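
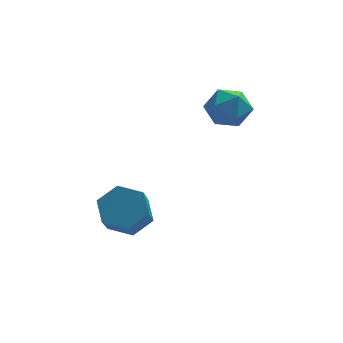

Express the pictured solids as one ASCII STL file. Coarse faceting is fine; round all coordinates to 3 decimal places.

solid 
facet normal -0.690 0.629 -0.358
outer loop
vertex 0.972 1.091 -0.06
vertex 0.367 0.914 0.795
vertex 1.081 1.701 0.803
endloop
endfacet
facet normal -0.036 0.818 -0.574
outer loop
vertex 0.972 1.091 -0.06
vertex 1.081 1.701 0.803
vertex 1.941 1.369 0.275
endloop
endfacet
facet normal 0.245 0.268 -0.932
outer loop
vertex 0.972 1.091 -0.06
vertex 1.941 1.369 0.275
vertex 1.758 0.377 -0.059
endloop
endfacet
facet normal -0.235 -0.260 -0.936
outer loop
vertex 0.972 1.091 -0.06
vertex 1.758 0.377 -0.059
vertex 0.786 0.097 0.263
endloop
endfacet
facet normal -0.812 -0.037 -0.582
outer loop
vertex 0.972 1.091 -0.06
vertex 0.786 0.097 0.263
vertex 0.367 0.914 0.795
endloop
endfacet
facet normal 0.364 0.931 0.008
outer loop
vertex 1.941 1.369 0.275
vertex 1.081 1.701 0.803
vertex 1.934 1.363 1.337
endloop
endfacet
facet normal -0.694 0.626 0.355
outer loop
vertex 1.081 1.701 0.803
vertex 0.367 0.914 0.795
vertex 0.962 1.083 1.659
endloop
endfacet
facet normal -0.892 -0.452 -0.008
outer loop
vertex 0.367 0.914 0.795
vertex 0.786 0.097 0.263
vertex 0.779 0.091 1.325
endloop
endfacet
facet normal 0.042 -0.813 -0.581
outer loop
vertex 0.786 0.097 0.263
vertex 1.758 0.377 -0.059
vertex 1.639 -0.241 0.797
endloop
endfacet
facet normal 0.819 0.042 -0.572
outer loop
vertex 1.758 0.377 -0.059
vertex 1.941 1.369 0.275
vertex 2.353 0.546 0.805
endloop
endfacet
facet normal 0.235 0.260 0.936
outer loop
vertex 1.748 0.369 1.66
vertex 1.934 1.363 1.337
vertex 0.962 1.083 1.659
endloop
endfacet
facet normal -0.245 -0.268 0.932
outer loop
vertex 1.748 0.369 1.66
vertex 0.962 1.083 1.659
vertex 0.779 0.091 1.325
endloop
endfacet
facet normal 0.036 -0.818 0.574
outer loop
vertex 1.748 0.369 1.66
vertex 0.779 0.091 1.325
vertex 1.639 -0.241 0.797
endloop
endfacet
facet normal 0.690 -0.629 0.358
outer loop
vertex 1.748 0.369 1.66
vertex 1.639 -0.241 0.797
vertex 2.353 0.546 0.805
endloop
endfacet
facet normal 0.812 0.037 0.582
outer loop
vertex 1.748 0.369 1.66
vertex 2.353 0.546 0.805
vertex 1.934 1.363 1.337
endloop
endfacet
facet normal -0.042 0.813 0.581
outer loop
vertex 0.962 1.083 1.659
vertex 1.934 1.363 1.337
vertex 1.081 1.701 0.803
endloop
endfacet
facet normal -0.819 -0.042 0.572
outer loop
vertex 0.779 0.091 1.325
vertex 0.962 1.083 1.659
vertex 0.367 0.914 0.795
endloop
endfacet
facet normal -0.364 -0.931 -0.008
outer loop
vertex 1.639 -0.241 0.797
vertex 0.779 0.091 1.325
vertex 0.786 0.097 0.263
endloop
endfacet
facet normal 0.694 -0.626 -0.355
outer loop
vertex 2.353 0.546 0.805
vertex 1.639 -0.241 0.797
vertex 1.758 0.377 -0.059
endloop
endfacet
facet normal 0.892 0.452 0.008
outer loop
vertex 1.934 1.363 1.337
vertex 2.353 0.546 0.805
vertex 1.941 1.369 0.275
endloop
endfacet
facet normal 0.100 0.715 -0.692
outer loop
vertex -1.694 -1.389 -4.399
vertex -2.697 -1.066 -4.21
vertex -1.885 -0.643 -3.656
endloop
endfacet
facet normal 0.979 0.055 0.197
outer loop
vertex -1.694 -1.389 -4.399
vertex -1.885 -0.643 -3.656
vertex -1.9 -2.876 -2.96
endloop
endfacet
facet normal 0.979 0.055 0.197
outer loop
vertex -1.9 -2.876 -2.96
vertex -1.885 -0.643 -3.656
vertex -2.091 -2.13 -2.217
endloop
endfacet
facet normal -0.098 -0.715 0.692
outer loop
vertex -1.9 -2.876 -2.96
vertex -2.091 -2.13 -2.217
vertex -2.903 -2.554 -2.77
endloop
endfacet
facet normal 0.099 0.716 -0.691
outer loop
vertex -1.885 -0.643 -3.656
vertex -2.697 -1.066 -4.21
vertex -2.888 -0.321 -3.466
endloop
endfacet
facet normal 0.335 0.631 0.700
outer loop
vertex -1.885 -0.643 -3.656
vertex -2.888 -0.321 -3.466
vertex -2.091 -2.13 -2.217
endloop
endfacet
facet normal 0.335 0.631 0.700
outer loop
vertex -2.091 -2.13 -2.217
vertex -2.888 -0.321 -3.466
vertex -3.094 -1.808 -2.027
endloop
endfacet
facet normal -0.098 -0.715 0.692
outer loop
vertex -2.091 -2.13 -2.217
vertex -3.094 -1.808 -2.027
vertex -2.903 -2.554 -2.77
endloop
endfacet
facet normal 0.099 0.716 -0.691
outer loop
vertex -2.888 -0.321 -3.466
vertex -2.697 -1.066 -4.21
vertex -3.7 -0.744 -4.02
endloop
endfacet
facet normal -0.644 0.576 0.503
outer loop
vertex -2.888 -0.321 -3.466
vertex -3.7 -0.744 -4.02
vertex -3.094 -1.808 -2.027
endloop
endfacet
facet normal -0.644 0.576 0.503
outer loop
vertex -3.094 -1.808 -2.027
vertex -3.7 -0.744 -4.02
vertex -3.906 -2.231 -2.581
endloop
endfacet
facet normal -0.100 -0.715 0.692
outer loop
vertex -3.094 -1.808 -2.027
vertex -3.906 -2.231 -2.581
vertex -2.903 -2.554 -2.77
endloop
endfacet
facet normal 0.098 0.715 -0.692
outer loop
vertex -3.7 -0.744 -4.02
vertex -2.697 -1.066 -4.21
vertex -3.509 -1.49 -4.763
endloop
endfacet
facet normal -0.979 -0.055 -0.197
outer loop
vertex -3.7 -0.744 -4.02
vertex -3.509 -1.49 -4.763
vertex -3.906 -2.231 -2.581
endloop
endfacet
facet normal -0.979 -0.055 -0.197
outer loop
vertex -3.906 -2.231 -2.581
vertex -3.509 -1.49 -4.763
vertex -3.715 -2.977 -3.324
endloop
endfacet
facet normal -0.100 -0.715 0.692
outer loop
vertex -3.906 -2.231 -2.581
vertex -3.715 -2.977 -3.324
vertex -2.903 -2.554 -2.77
endloop
endfacet
facet normal 0.098 0.715 -0.692
outer loop
vertex -3.509 -1.49 -4.763
vertex -2.697 -1.066 -4.21
vertex -2.506 -1.812 -4.953
endloop
endfacet
facet normal -0.335 -0.631 -0.700
outer loop
vertex -3.509 -1.49 -4.763
vertex -2.506 -1.812 -4.953
vertex -3.715 -2.977 -3.324
endloop
endfacet
facet normal -0.335 -0.631 -0.700
outer loop
vertex -3.715 -2.977 -3.324
vertex -2.506 -1.812 -4.953
vertex -2.712 -3.299 -3.514
endloop
endfacet
facet normal -0.099 -0.716 0.691
outer loop
vertex -3.715 -2.977 -3.324
vertex -2.712 -3.299 -3.514
vertex -2.903 -2.554 -2.77
endloop
endfacet
facet normal 0.100 0.715 -0.692
outer loop
vertex -2.506 -1.812 -4.953
vertex -2.697 -1.066 -4.21
vertex -1.694 -1.389 -4.399
endloop
endfacet
facet normal 0.644 -0.576 -0.503
outer loop
vertex -2.506 -1.812 -4.953
vertex -1.694 -1.389 -4.399
vertex -2.712 -3.299 -3.514
endloop
endfacet
facet normal 0.644 -0.576 -0.503
outer loop
vertex -2.712 -3.299 -3.514
vertex -1.694 -1.389 -4.399
vertex -1.9 -2.876 -2.96
endloop
endfacet
facet normal -0.099 -0.716 0.691
outer loop
vertex -2.712 -3.299 -3.514
vertex -1.9 -2.876 -2.96
vertex -2.903 -2.554 -2.77
endloop
endfacet

endsolid


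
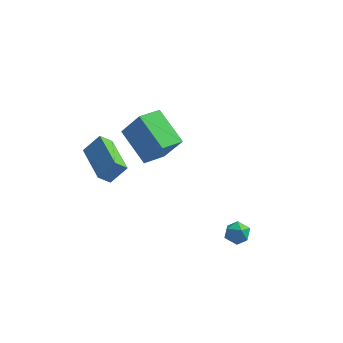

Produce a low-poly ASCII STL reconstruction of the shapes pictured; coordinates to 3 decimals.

solid 
facet normal -0.528 0.092 -0.844
outer loop
vertex -2.945 2.98 1.021
vertex -2.243 4.05 0.699
vertex -1.562 1.772 0.024
endloop
endfacet
facet normal -0.532 -0.811 0.244
outer loop
vertex -0.637 1.61 1.501
vertex -2.945 2.98 1.021
vertex -1.562 1.772 0.024
endloop
endfacet
facet normal -0.528 0.092 -0.844
outer loop
vertex -1.562 1.772 0.024
vertex -2.243 4.05 0.699
vertex -0.859 2.842 -0.299
endloop
endfacet
facet normal 0.661 -0.579 -0.478
outer loop
vertex -0.859 2.842 -0.299
vertex -0.637 1.61 1.501
vertex -1.562 1.772 0.024
endloop
endfacet
facet normal -0.662 0.578 0.478
outer loop
vertex -2.945 2.98 1.021
vertex -1.318 3.888 2.176
vertex -2.243 4.05 0.699
endloop
endfacet
facet normal -0.532 -0.811 0.244
outer loop
vertex -2.021 2.818 2.499
vertex -2.945 2.98 1.021
vertex -0.637 1.61 1.501
endloop
endfacet
facet normal -0.662 0.579 0.477
outer loop
vertex -2.021 2.818 2.499
vertex -1.318 3.888 2.176
vertex -2.945 2.98 1.021
endloop
endfacet
facet normal 0.532 0.811 -0.244
outer loop
vertex -2.243 4.05 0.699
vertex -1.318 3.888 2.176
vertex -0.859 2.842 -0.299
endloop
endfacet
facet normal 0.662 -0.578 -0.477
outer loop
vertex 0.065 2.68 1.179
vertex -0.637 1.61 1.501
vertex -0.859 2.842 -0.299
endloop
endfacet
facet normal 0.532 0.811 -0.244
outer loop
vertex -0.859 2.842 -0.299
vertex -1.318 3.888 2.176
vertex 0.065 2.68 1.179
endloop
endfacet
facet normal 0.528 -0.092 0.844
outer loop
vertex 0.065 2.68 1.179
vertex -2.021 2.818 2.499
vertex -0.637 1.61 1.501
endloop
endfacet
facet normal 0.528 -0.092 0.844
outer loop
vertex -1.318 3.888 2.176
vertex -2.021 2.818 2.499
vertex 0.065 2.68 1.179
endloop
endfacet
facet normal -0.851 0.254 -0.460
outer loop
vertex 3.275 -1.145 -1.52
vertex 2.969 -1.661 -1.239
vertex 2.978 -1.074 -0.932
endloop
endfacet
facet normal -0.452 0.830 -0.328
outer loop
vertex 3.275 -1.145 -1.52
vertex 2.978 -1.074 -0.932
vertex 3.569 -0.795 -1.04
endloop
endfacet
facet normal 0.179 0.739 -0.649
outer loop
vertex 3.275 -1.145 -1.52
vertex 3.569 -0.795 -1.04
vertex 3.926 -1.21 -1.414
endloop
endfacet
facet normal 0.170 0.107 -0.980
outer loop
vertex 3.275 -1.145 -1.52
vertex 3.926 -1.21 -1.414
vertex 3.555 -1.745 -1.537
endloop
endfacet
facet normal -0.467 -0.193 -0.863
outer loop
vertex 3.275 -1.145 -1.52
vertex 3.555 -1.745 -1.537
vertex 2.969 -1.661 -1.239
endloop
endfacet
facet normal -0.339 0.863 0.376
outer loop
vertex 3.569 -0.795 -1.04
vertex 2.978 -1.074 -0.932
vertex 3.445 -1.095 -0.463
endloop
endfacet
facet normal -0.984 -0.069 0.162
outer loop
vertex 2.978 -1.074 -0.932
vertex 2.969 -1.661 -1.239
vertex 3.074 -1.63 -0.586
endloop
endfacet
facet normal -0.363 -0.793 -0.490
outer loop
vertex 2.969 -1.661 -1.239
vertex 3.555 -1.745 -1.537
vertex 3.431 -2.045 -0.96
endloop
endfacet
facet normal 0.668 -0.307 -0.678
outer loop
vertex 3.555 -1.745 -1.537
vertex 3.926 -1.21 -1.414
vertex 4.022 -1.766 -1.068
endloop
endfacet
facet normal 0.682 0.717 -0.144
outer loop
vertex 3.926 -1.21 -1.414
vertex 3.569 -0.795 -1.04
vertex 4.031 -1.179 -0.761
endloop
endfacet
facet normal -0.170 -0.107 0.980
outer loop
vertex 3.725 -1.695 -0.48
vertex 3.445 -1.095 -0.463
vertex 3.074 -1.63 -0.586
endloop
endfacet
facet normal -0.179 -0.739 0.649
outer loop
vertex 3.725 -1.695 -0.48
vertex 3.074 -1.63 -0.586
vertex 3.431 -2.045 -0.96
endloop
endfacet
facet normal 0.452 -0.830 0.328
outer loop
vertex 3.725 -1.695 -0.48
vertex 3.431 -2.045 -0.96
vertex 4.022 -1.766 -1.068
endloop
endfacet
facet normal 0.851 -0.254 0.460
outer loop
vertex 3.725 -1.695 -0.48
vertex 4.022 -1.766 -1.068
vertex 4.031 -1.179 -0.761
endloop
endfacet
facet normal 0.467 0.193 0.863
outer loop
vertex 3.725 -1.695 -0.48
vertex 4.031 -1.179 -0.761
vertex 3.445 -1.095 -0.463
endloop
endfacet
facet normal -0.668 0.307 0.678
outer loop
vertex 3.074 -1.63 -0.586
vertex 3.445 -1.095 -0.463
vertex 2.978 -1.074 -0.932
endloop
endfacet
facet normal -0.682 -0.717 0.144
outer loop
vertex 3.431 -2.045 -0.96
vertex 3.074 -1.63 -0.586
vertex 2.969 -1.661 -1.239
endloop
endfacet
facet normal 0.339 -0.863 -0.376
outer loop
vertex 4.022 -1.766 -1.068
vertex 3.431 -2.045 -0.96
vertex 3.555 -1.745 -1.537
endloop
endfacet
facet normal 0.984 0.069 -0.162
outer loop
vertex 4.031 -1.179 -0.761
vertex 4.022 -1.766 -1.068
vertex 3.926 -1.21 -1.414
endloop
endfacet
facet normal 0.363 0.793 0.490
outer loop
vertex 3.445 -1.095 -0.463
vertex 4.031 -1.179 -0.761
vertex 3.569 -0.795 -1.04
endloop
endfacet
facet normal -0.601 -0.372 -0.708
outer loop
vertex -2.273 -3.511 3.823
vertex -3.419 -1.764 3.876
vertex -1.807 -3.189 3.258
endloop
endfacet
facet normal 0.548 -0.836 -0.025
outer loop
vertex -1.141 -2.776 4.044
vertex -2.273 -3.511 3.823
vertex -1.807 -3.189 3.258
endloop
endfacet
facet normal -0.601 -0.372 -0.708
outer loop
vertex -1.807 -3.189 3.258
vertex -3.419 -1.764 3.876
vertex -2.953 -1.442 3.311
endloop
endfacet
facet normal 0.583 0.404 -0.706
outer loop
vertex -2.953 -1.442 3.311
vertex -1.141 -2.776 4.044
vertex -1.807 -3.189 3.258
endloop
endfacet
facet normal -0.583 -0.404 0.706
outer loop
vertex -2.273 -3.511 3.823
vertex -2.753 -1.351 4.662
vertex -3.419 -1.764 3.876
endloop
endfacet
facet normal 0.548 -0.836 -0.025
outer loop
vertex -1.607 -3.098 4.609
vertex -2.273 -3.511 3.823
vertex -1.141 -2.776 4.044
endloop
endfacet
facet normal -0.583 -0.404 0.706
outer loop
vertex -1.607 -3.098 4.609
vertex -2.753 -1.351 4.662
vertex -2.273 -3.511 3.823
endloop
endfacet
facet normal -0.548 0.836 0.025
outer loop
vertex -3.419 -1.764 3.876
vertex -2.753 -1.351 4.662
vertex -2.953 -1.442 3.311
endloop
endfacet
facet normal 0.583 0.404 -0.706
outer loop
vertex -2.287 -1.029 4.097
vertex -1.141 -2.776 4.044
vertex -2.953 -1.442 3.311
endloop
endfacet
facet normal -0.548 0.836 0.025
outer loop
vertex -2.953 -1.442 3.311
vertex -2.753 -1.351 4.662
vertex -2.287 -1.029 4.097
endloop
endfacet
facet normal 0.601 0.372 0.708
outer loop
vertex -2.287 -1.029 4.097
vertex -1.607 -3.098 4.609
vertex -1.141 -2.776 4.044
endloop
endfacet
facet normal 0.601 0.372 0.708
outer loop
vertex -2.753 -1.351 4.662
vertex -1.607 -3.098 4.609
vertex -2.287 -1.029 4.097
endloop
endfacet

endsolid


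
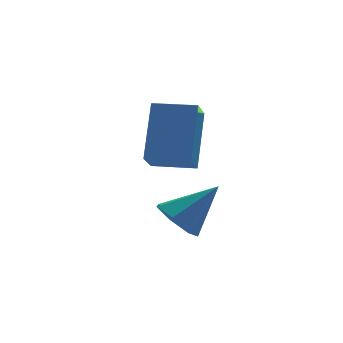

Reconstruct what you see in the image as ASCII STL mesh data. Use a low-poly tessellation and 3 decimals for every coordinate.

solid 
facet normal -0.724 0.039 -0.689
outer loop
vertex 3.299 2.182 -4.027
vertex 2.712 1.886 -3.427
vertex 2.937 2.726 -3.616
endloop
endfacet
facet normal 0.755 0.632 -0.172
outer loop
vertex 3.299 2.182 -4.027
vertex 2.937 2.726 -3.616
vertex 4.028 1.814 -2.173
endloop
endfacet
facet normal -0.723 0.039 -0.690
outer loop
vertex 2.937 2.726 -3.616
vertex 2.712 1.886 -3.427
vertex 2.405 2.637 -3.063
endloop
endfacet
facet normal 0.245 0.892 0.379
outer loop
vertex 2.937 2.726 -3.616
vertex 2.405 2.637 -3.063
vertex 4.028 1.814 -2.173
endloop
endfacet
facet normal -0.723 0.039 -0.690
outer loop
vertex 2.405 2.637 -3.063
vertex 2.712 1.886 -3.427
vertex 2.104 1.983 -2.784
endloop
endfacet
facet normal -0.230 0.469 0.853
outer loop
vertex 2.405 2.637 -3.063
vertex 2.104 1.983 -2.784
vertex 4.028 1.814 -2.173
endloop
endfacet
facet normal -0.723 0.039 -0.690
outer loop
vertex 2.104 1.983 -2.784
vertex 2.712 1.886 -3.427
vertex 2.261 1.255 -2.99
endloop
endfacet
facet normal -0.312 -0.320 0.894
outer loop
vertex 2.104 1.983 -2.784
vertex 2.261 1.255 -2.99
vertex 4.028 1.814 -2.173
endloop
endfacet
facet normal -0.723 0.040 -0.689
outer loop
vertex 2.261 1.255 -2.99
vertex 2.712 1.886 -3.427
vertex 2.757 1.002 -3.525
endloop
endfacet
facet normal 0.060 -0.880 0.472
outer loop
vertex 2.261 1.255 -2.99
vertex 2.757 1.002 -3.525
vertex 4.028 1.814 -2.173
endloop
endfacet
facet normal -0.724 0.039 -0.689
outer loop
vertex 2.757 1.002 -3.525
vertex 2.712 1.886 -3.427
vertex 3.219 1.415 -3.987
endloop
endfacet
facet normal 0.607 -0.788 -0.097
outer loop
vertex 2.757 1.002 -3.525
vertex 3.219 1.415 -3.987
vertex 4.028 1.814 -2.173
endloop
endfacet
facet normal -0.724 0.040 -0.689
outer loop
vertex 3.219 1.415 -3.987
vertex 2.712 1.886 -3.427
vertex 3.299 2.182 -4.027
endloop
endfacet
facet normal 0.916 -0.116 -0.383
outer loop
vertex 3.219 1.415 -3.987
vertex 3.299 2.182 -4.027
vertex 4.028 1.814 -2.173
endloop
endfacet
facet normal -0.860 0.510 -0.020
outer loop
vertex 2.384 3.22 1.009
vertex 2.911 4.078 0.204
vertex 1.719 2.031 -0.692
endloop
endfacet
facet normal -0.409 -0.665 0.625
outer loop
vertex 2.949 1.302 -0.664
vertex 2.384 3.22 1.009
vertex 1.719 2.031 -0.692
endloop
endfacet
facet normal -0.860 0.510 -0.020
outer loop
vertex 1.719 2.031 -0.692
vertex 2.911 4.078 0.204
vertex 2.246 2.889 -1.498
endloop
endfacet
facet normal -0.306 -0.545 -0.780
outer loop
vertex 2.246 2.889 -1.498
vertex 2.949 1.302 -0.664
vertex 1.719 2.031 -0.692
endloop
endfacet
facet normal 0.305 0.545 0.781
outer loop
vertex 2.384 3.22 1.009
vertex 4.141 3.349 0.232
vertex 2.911 4.078 0.204
endloop
endfacet
facet normal -0.409 -0.665 0.625
outer loop
vertex 3.614 2.491 1.038
vertex 2.384 3.22 1.009
vertex 2.949 1.302 -0.664
endloop
endfacet
facet normal 0.305 0.546 0.780
outer loop
vertex 3.614 2.491 1.038
vertex 4.141 3.349 0.232
vertex 2.384 3.22 1.009
endloop
endfacet
facet normal 0.409 0.666 -0.625
outer loop
vertex 2.911 4.078 0.204
vertex 4.141 3.349 0.232
vertex 2.246 2.889 -1.498
endloop
endfacet
facet normal -0.305 -0.545 -0.781
outer loop
vertex 3.476 2.16 -1.469
vertex 2.949 1.302 -0.664
vertex 2.246 2.889 -1.498
endloop
endfacet
facet normal 0.409 0.665 -0.625
outer loop
vertex 2.246 2.889 -1.498
vertex 4.141 3.349 0.232
vertex 3.476 2.16 -1.469
endloop
endfacet
facet normal 0.860 -0.510 0.020
outer loop
vertex 3.476 2.16 -1.469
vertex 3.614 2.491 1.038
vertex 2.949 1.302 -0.664
endloop
endfacet
facet normal 0.860 -0.510 0.020
outer loop
vertex 4.141 3.349 0.232
vertex 3.614 2.491 1.038
vertex 3.476 2.16 -1.469
endloop
endfacet

endsolid


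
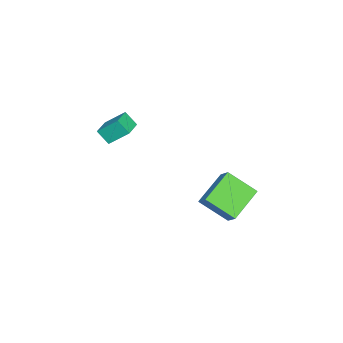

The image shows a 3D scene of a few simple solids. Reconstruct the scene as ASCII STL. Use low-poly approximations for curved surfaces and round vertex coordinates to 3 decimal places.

solid 
facet normal -0.814 0.365 0.452
outer loop
vertex -1.885 2.435 0.517
vertex -1.846 3.932 -0.62
vertex -2.448 1.967 -0.119
endloop
endfacet
facet normal -0.021 -0.796 0.605
outer loop
vertex -0.754 1.208 -1.06
vertex -1.885 2.435 0.517
vertex -2.448 1.967 -0.119
endloop
endfacet
facet normal -0.814 0.365 0.452
outer loop
vertex -2.448 1.967 -0.119
vertex -1.846 3.932 -0.62
vertex -2.409 3.463 -1.256
endloop
endfacet
facet normal -0.581 -0.483 -0.655
outer loop
vertex -2.409 3.463 -1.256
vertex -0.754 1.208 -1.06
vertex -2.448 1.967 -0.119
endloop
endfacet
facet normal 0.581 0.483 0.656
outer loop
vertex -1.885 2.435 0.517
vertex -0.152 3.173 -1.561
vertex -1.846 3.932 -0.62
endloop
endfacet
facet normal -0.020 -0.796 0.605
outer loop
vertex -0.191 1.677 -0.424
vertex -1.885 2.435 0.517
vertex -0.754 1.208 -1.06
endloop
endfacet
facet normal 0.580 0.483 0.656
outer loop
vertex -0.191 1.677 -0.424
vertex -0.152 3.173 -1.561
vertex -1.885 2.435 0.517
endloop
endfacet
facet normal 0.020 0.796 -0.605
outer loop
vertex -1.846 3.932 -0.62
vertex -0.152 3.173 -1.561
vertex -2.409 3.463 -1.256
endloop
endfacet
facet normal -0.580 -0.483 -0.656
outer loop
vertex -0.715 2.705 -2.197
vertex -0.754 1.208 -1.06
vertex -2.409 3.463 -1.256
endloop
endfacet
facet normal 0.021 0.796 -0.604
outer loop
vertex -2.409 3.463 -1.256
vertex -0.152 3.173 -1.561
vertex -0.715 2.705 -2.197
endloop
endfacet
facet normal 0.814 -0.364 -0.452
outer loop
vertex -0.715 2.705 -2.197
vertex -0.191 1.677 -0.424
vertex -0.754 1.208 -1.06
endloop
endfacet
facet normal 0.814 -0.365 -0.452
outer loop
vertex -0.152 3.173 -1.561
vertex -0.191 1.677 -0.424
vertex -0.715 2.705 -2.197
endloop
endfacet
facet normal -0.986 0.035 -0.162
outer loop
vertex -3.97 -3.261 2.713
vertex -3.827 -2.631 1.976
vertex -3.864 -4.302 1.843
endloop
endfacet
facet normal -0.145 -0.643 0.752
outer loop
vertex -2.513 -4.349 2.064
vertex -3.97 -3.261 2.713
vertex -3.864 -4.302 1.843
endloop
endfacet
facet normal -0.986 0.035 -0.162
outer loop
vertex -3.864 -4.302 1.843
vertex -3.827 -2.631 1.976
vertex -3.721 -3.671 1.106
endloop
endfacet
facet normal 0.078 -0.765 -0.640
outer loop
vertex -3.721 -3.671 1.106
vertex -2.513 -4.349 2.064
vertex -3.864 -4.302 1.843
endloop
endfacet
facet normal -0.078 0.765 0.639
outer loop
vertex -3.97 -3.261 2.713
vertex -2.476 -2.678 2.197
vertex -3.827 -2.631 1.976
endloop
endfacet
facet normal -0.146 -0.643 0.751
outer loop
vertex -2.619 -3.309 2.934
vertex -3.97 -3.261 2.713
vertex -2.513 -4.349 2.064
endloop
endfacet
facet normal -0.077 0.765 0.640
outer loop
vertex -2.619 -3.309 2.934
vertex -2.476 -2.678 2.197
vertex -3.97 -3.261 2.713
endloop
endfacet
facet normal 0.145 0.643 -0.752
outer loop
vertex -3.827 -2.631 1.976
vertex -2.476 -2.678 2.197
vertex -3.721 -3.671 1.106
endloop
endfacet
facet normal 0.077 -0.765 -0.639
outer loop
vertex -2.37 -3.719 1.327
vertex -2.513 -4.349 2.064
vertex -3.721 -3.671 1.106
endloop
endfacet
facet normal 0.146 0.643 -0.752
outer loop
vertex -3.721 -3.671 1.106
vertex -2.476 -2.678 2.197
vertex -2.37 -3.719 1.327
endloop
endfacet
facet normal 0.986 -0.035 0.162
outer loop
vertex -2.37 -3.719 1.327
vertex -2.619 -3.309 2.934
vertex -2.513 -4.349 2.064
endloop
endfacet
facet normal 0.986 -0.035 0.162
outer loop
vertex -2.476 -2.678 2.197
vertex -2.619 -3.309 2.934
vertex -2.37 -3.719 1.327
endloop
endfacet

endsolid


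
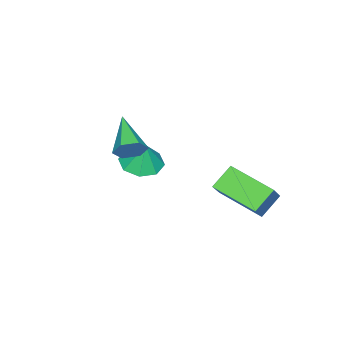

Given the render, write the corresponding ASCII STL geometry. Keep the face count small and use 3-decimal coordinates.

solid 
facet normal -0.142 -0.262 -0.955
outer loop
vertex 1.173 -2.323 -0.418
vertex 0.425 -2.108 -0.366
vertex 1.089 -1.749 -0.563
endloop
endfacet
facet normal 0.890 0.230 0.394
outer loop
vertex 1.173 -2.323 -0.418
vertex 1.089 -1.749 -0.563
vertex 0.575 -1.832 0.646
endloop
endfacet
facet normal -0.142 -0.261 -0.955
outer loop
vertex 1.089 -1.749 -0.563
vertex 0.425 -2.108 -0.366
vertex 0.616 -1.386 -0.592
endloop
endfacet
facet normal 0.570 0.767 0.295
outer loop
vertex 1.089 -1.749 -0.563
vertex 0.616 -1.386 -0.592
vertex 0.575 -1.832 0.646
endloop
endfacet
facet normal -0.141 -0.261 -0.955
outer loop
vertex 0.616 -1.386 -0.592
vertex 0.425 -2.108 -0.366
vertex 0.031 -1.446 -0.489
endloop
endfacet
facet normal -0.037 0.941 0.338
outer loop
vertex 0.616 -1.386 -0.592
vertex 0.031 -1.446 -0.489
vertex 0.575 -1.832 0.646
endloop
endfacet
facet normal -0.141 -0.261 -0.955
outer loop
vertex 0.031 -1.446 -0.489
vertex 0.425 -2.108 -0.366
vertex -0.323 -1.894 -0.314
endloop
endfacet
facet normal -0.576 0.649 0.497
outer loop
vertex 0.031 -1.446 -0.489
vertex -0.323 -1.894 -0.314
vertex 0.575 -1.832 0.646
endloop
endfacet
facet normal -0.141 -0.261 -0.955
outer loop
vertex -0.323 -1.894 -0.314
vertex 0.425 -2.108 -0.366
vertex -0.239 -2.467 -0.17
endloop
endfacet
facet normal -0.731 0.064 0.680
outer loop
vertex -0.323 -1.894 -0.314
vertex -0.239 -2.467 -0.17
vertex 0.575 -1.832 0.646
endloop
endfacet
facet normal -0.141 -0.260 -0.955
outer loop
vertex -0.239 -2.467 -0.17
vertex 0.425 -2.108 -0.366
vertex 0.234 -2.83 -0.141
endloop
endfacet
facet normal -0.411 -0.474 0.779
outer loop
vertex -0.239 -2.467 -0.17
vertex 0.234 -2.83 -0.141
vertex 0.575 -1.832 0.646
endloop
endfacet
facet normal -0.141 -0.260 -0.955
outer loop
vertex 0.234 -2.83 -0.141
vertex 0.425 -2.108 -0.366
vertex 0.819 -2.77 -0.244
endloop
endfacet
facet normal 0.196 -0.648 0.736
outer loop
vertex 0.234 -2.83 -0.141
vertex 0.819 -2.77 -0.244
vertex 0.575 -1.832 0.646
endloop
endfacet
facet normal -0.141 -0.260 -0.955
outer loop
vertex 0.819 -2.77 -0.244
vertex 0.425 -2.108 -0.366
vertex 1.173 -2.323 -0.418
endloop
endfacet
facet normal 0.734 -0.357 0.577
outer loop
vertex 0.819 -2.77 -0.244
vertex 1.173 -2.323 -0.418
vertex 0.575 -1.832 0.646
endloop
endfacet
facet normal -0.745 0.216 0.631
outer loop
vertex -0.381 0.849 0.093
vertex -0.295 2.531 -0.38
vertex -1.153 0.651 -0.75
endloop
endfacet
facet normal -0.049 -0.961 0.271
outer loop
vertex -0.385 0.429 -1.4
vertex -0.381 0.849 0.093
vertex -1.153 0.651 -0.75
endloop
endfacet
facet normal -0.745 0.216 0.631
outer loop
vertex -1.153 0.651 -0.75
vertex -0.295 2.531 -0.38
vertex -1.066 2.334 -1.223
endloop
endfacet
facet normal -0.665 -0.170 -0.727
outer loop
vertex -1.066 2.334 -1.223
vertex -0.385 0.429 -1.4
vertex -1.153 0.651 -0.75
endloop
endfacet
facet normal 0.665 0.171 0.727
outer loop
vertex -0.381 0.849 0.093
vertex 0.473 2.309 -1.03
vertex -0.295 2.531 -0.38
endloop
endfacet
facet normal -0.050 -0.961 0.271
outer loop
vertex 0.386 0.626 -0.557
vertex -0.381 0.849 0.093
vertex -0.385 0.429 -1.4
endloop
endfacet
facet normal 0.665 0.170 0.727
outer loop
vertex 0.386 0.626 -0.557
vertex 0.473 2.309 -1.03
vertex -0.381 0.849 0.093
endloop
endfacet
facet normal 0.049 0.962 -0.270
outer loop
vertex -0.295 2.531 -0.38
vertex 0.473 2.309 -1.03
vertex -1.066 2.334 -1.223
endloop
endfacet
facet normal -0.665 -0.170 -0.727
outer loop
vertex -0.299 2.111 -1.873
vertex -0.385 0.429 -1.4
vertex -1.066 2.334 -1.223
endloop
endfacet
facet normal 0.050 0.961 -0.271
outer loop
vertex -1.066 2.334 -1.223
vertex 0.473 2.309 -1.03
vertex -0.299 2.111 -1.873
endloop
endfacet
facet normal 0.745 -0.216 -0.631
outer loop
vertex -0.299 2.111 -1.873
vertex 0.386 0.626 -0.557
vertex -0.385 0.429 -1.4
endloop
endfacet
facet normal 0.745 -0.216 -0.631
outer loop
vertex 0.473 2.309 -1.03
vertex 0.386 0.626 -0.557
vertex -0.299 2.111 -1.873
endloop
endfacet
facet normal 0.648 0.636 -0.420
outer loop
vertex 3.834 -0.55 3.002
vertex 3.461 -0.446 2.584
vertex 3.455 -0.128 3.057
endloop
endfacet
facet normal 0.159 0.014 0.987
outer loop
vertex 3.834 -0.55 3.002
vertex 3.455 -0.128 3.057
vertex 2.459 -1.434 3.236
endloop
endfacet
facet normal 0.646 0.638 -0.420
outer loop
vertex 3.455 -0.128 3.057
vertex 3.461 -0.446 2.584
vertex 3.081 -0.025 2.639
endloop
endfacet
facet normal -0.568 0.521 0.637
outer loop
vertex 3.455 -0.128 3.057
vertex 3.081 -0.025 2.639
vertex 2.459 -1.434 3.236
endloop
endfacet
facet normal 0.645 0.637 -0.421
outer loop
vertex 3.081 -0.025 2.639
vertex 3.461 -0.446 2.584
vertex 3.087 -0.343 2.167
endloop
endfacet
facet normal -0.923 0.313 -0.223
outer loop
vertex 3.081 -0.025 2.639
vertex 3.087 -0.343 2.167
vertex 2.459 -1.434 3.236
endloop
endfacet
facet normal 0.645 0.637 -0.421
outer loop
vertex 3.087 -0.343 2.167
vertex 3.461 -0.446 2.584
vertex 3.467 -0.764 2.112
endloop
endfacet
facet normal -0.550 -0.401 -0.732
outer loop
vertex 3.087 -0.343 2.167
vertex 3.467 -0.764 2.112
vertex 2.459 -1.434 3.236
endloop
endfacet
facet normal 0.646 0.637 -0.421
outer loop
vertex 3.467 -0.764 2.112
vertex 3.461 -0.446 2.584
vertex 3.841 -0.868 2.529
endloop
endfacet
facet normal 0.175 -0.907 -0.383
outer loop
vertex 3.467 -0.764 2.112
vertex 3.841 -0.868 2.529
vertex 2.459 -1.434 3.236
endloop
endfacet
facet normal 0.647 0.637 -0.419
outer loop
vertex 3.841 -0.868 2.529
vertex 3.461 -0.446 2.584
vertex 3.834 -0.55 3.002
endloop
endfacet
facet normal 0.531 -0.700 0.478
outer loop
vertex 3.841 -0.868 2.529
vertex 3.834 -0.55 3.002
vertex 2.459 -1.434 3.236
endloop
endfacet

endsolid


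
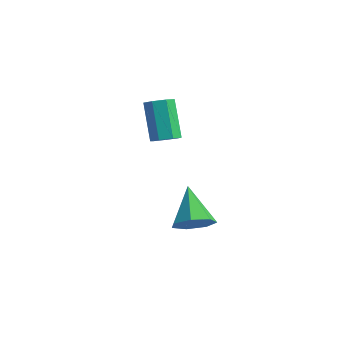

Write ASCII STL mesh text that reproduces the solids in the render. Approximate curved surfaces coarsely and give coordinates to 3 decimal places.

solid 
facet normal 0.605 -0.474 -0.640
outer loop
vertex -0.546 -2.852 -0.625
vertex -1.284 -3.017 -1.2
vertex -0.694 -2.273 -1.194
endloop
endfacet
facet normal 0.471 0.677 0.566
outer loop
vertex -0.546 -2.852 -0.625
vertex -0.694 -2.273 -1.194
vertex -2.476 -2.083 0.06
endloop
endfacet
facet normal 0.605 -0.474 -0.640
outer loop
vertex -0.694 -2.273 -1.194
vertex -1.284 -3.017 -1.2
vertex -1.286 -2.255 -1.767
endloop
endfacet
facet normal 0.074 0.996 -0.045
outer loop
vertex -0.694 -2.273 -1.194
vertex -1.286 -2.255 -1.767
vertex -2.476 -2.083 0.06
endloop
endfacet
facet normal 0.604 -0.475 -0.640
outer loop
vertex -1.286 -2.255 -1.767
vertex -1.284 -3.017 -1.2
vertex -1.877 -2.811 -1.913
endloop
endfacet
facet normal -0.559 0.708 -0.431
outer loop
vertex -1.286 -2.255 -1.767
vertex -1.877 -2.811 -1.913
vertex -2.476 -2.083 0.06
endloop
endfacet
facet normal 0.605 -0.474 -0.640
outer loop
vertex -1.877 -2.811 -1.913
vertex -1.284 -3.017 -1.2
vertex -2.021 -3.522 -1.522
endloop
endfacet
facet normal -0.954 0.028 -0.300
outer loop
vertex -1.877 -2.811 -1.913
vertex -2.021 -3.522 -1.522
vertex -2.476 -2.083 0.06
endloop
endfacet
facet normal 0.605 -0.474 -0.640
outer loop
vertex -2.021 -3.522 -1.522
vertex -1.284 -3.017 -1.2
vertex -1.611 -3.853 -0.889
endloop
endfacet
facet normal -0.811 -0.530 0.248
outer loop
vertex -2.021 -3.522 -1.522
vertex -1.611 -3.853 -0.889
vertex -2.476 -2.083 0.06
endloop
endfacet
facet normal 0.605 -0.475 -0.639
outer loop
vertex -1.611 -3.853 -0.889
vertex -1.284 -3.017 -1.2
vertex -0.955 -3.555 -0.489
endloop
endfacet
facet normal -0.240 -0.547 0.802
outer loop
vertex -1.611 -3.853 -0.889
vertex -0.955 -3.555 -0.489
vertex -2.476 -2.083 0.06
endloop
endfacet
facet normal 0.604 -0.475 -0.639
outer loop
vertex -0.955 -3.555 -0.489
vertex -1.284 -3.017 -1.2
vertex -0.546 -2.852 -0.625
endloop
endfacet
facet normal 0.331 -0.010 0.944
outer loop
vertex -0.955 -3.555 -0.489
vertex -0.546 -2.852 -0.625
vertex -2.476 -2.083 0.06
endloop
endfacet
facet normal 0.489 -0.312 -0.815
outer loop
vertex -2.593 -2.843 3.262
vertex -3.113 -2.705 2.897
vertex -2.612 -2.32 3.05
endloop
endfacet
facet normal 0.872 0.211 0.443
outer loop
vertex -2.593 -2.843 3.262
vertex -2.612 -2.32 3.05
vertex -3.547 -2.232 4.849
endloop
endfacet
facet normal 0.871 0.212 0.442
outer loop
vertex -3.547 -2.232 4.849
vertex -2.612 -2.32 3.05
vertex -3.566 -1.71 4.636
endloop
endfacet
facet normal -0.490 0.314 0.813
outer loop
vertex -3.547 -2.232 4.849
vertex -3.566 -1.71 4.636
vertex -4.067 -2.095 4.483
endloop
endfacet
facet normal 0.490 -0.314 -0.813
outer loop
vertex -2.612 -2.32 3.05
vertex -3.113 -2.705 2.897
vertex -3.008 -2.088 2.722
endloop
endfacet
facet normal 0.517 0.856 -0.018
outer loop
vertex -2.612 -2.32 3.05
vertex -3.008 -2.088 2.722
vertex -3.566 -1.71 4.636
endloop
endfacet
facet normal 0.518 0.855 -0.018
outer loop
vertex -3.566 -1.71 4.636
vertex -3.008 -2.088 2.722
vertex -3.962 -1.477 4.309
endloop
endfacet
facet normal -0.489 0.312 0.815
outer loop
vertex -3.566 -1.71 4.636
vertex -3.962 -1.477 4.309
vertex -4.067 -2.095 4.483
endloop
endfacet
facet normal 0.490 -0.314 -0.813
outer loop
vertex -3.008 -2.088 2.722
vertex -3.113 -2.705 2.897
vertex -3.483 -2.321 2.526
endloop
endfacet
facet normal -0.227 0.855 -0.466
outer loop
vertex -3.008 -2.088 2.722
vertex -3.483 -2.321 2.526
vertex -3.962 -1.477 4.309
endloop
endfacet
facet normal -0.227 0.855 -0.466
outer loop
vertex -3.962 -1.477 4.309
vertex -3.483 -2.321 2.526
vertex -4.437 -1.71 4.113
endloop
endfacet
facet normal -0.489 0.312 0.814
outer loop
vertex -3.962 -1.477 4.309
vertex -4.437 -1.71 4.113
vertex -4.067 -2.095 4.483
endloop
endfacet
facet normal 0.490 -0.313 -0.813
outer loop
vertex -3.483 -2.321 2.526
vertex -3.113 -2.705 2.897
vertex -3.679 -2.843 2.609
endloop
endfacet
facet normal -0.800 0.211 -0.562
outer loop
vertex -3.483 -2.321 2.526
vertex -3.679 -2.843 2.609
vertex -4.437 -1.71 4.113
endloop
endfacet
facet normal -0.799 0.212 -0.563
outer loop
vertex -4.437 -1.71 4.113
vertex -3.679 -2.843 2.609
vertex -4.634 -2.232 4.196
endloop
endfacet
facet normal -0.488 0.314 0.814
outer loop
vertex -4.437 -1.71 4.113
vertex -4.634 -2.232 4.196
vertex -4.067 -2.095 4.483
endloop
endfacet
facet normal 0.490 -0.313 -0.813
outer loop
vertex -3.679 -2.843 2.609
vertex -3.113 -2.705 2.897
vertex -3.449 -3.262 2.909
endloop
endfacet
facet normal -0.771 -0.592 -0.236
outer loop
vertex -3.679 -2.843 2.609
vertex -3.449 -3.262 2.909
vertex -4.634 -2.232 4.196
endloop
endfacet
facet normal -0.770 -0.593 -0.235
outer loop
vertex -4.634 -2.232 4.196
vertex -3.449 -3.262 2.909
vertex -4.403 -2.651 4.495
endloop
endfacet
facet normal -0.488 0.313 0.815
outer loop
vertex -4.634 -2.232 4.196
vertex -4.403 -2.651 4.495
vertex -4.067 -2.095 4.483
endloop
endfacet
facet normal 0.488 -0.312 -0.815
outer loop
vertex -3.449 -3.262 2.909
vertex -3.113 -2.705 2.897
vertex -2.965 -3.262 3.199
endloop
endfacet
facet normal -0.161 -0.950 0.269
outer loop
vertex -3.449 -3.262 2.909
vertex -2.965 -3.262 3.199
vertex -4.403 -2.651 4.495
endloop
endfacet
facet normal -0.162 -0.950 0.268
outer loop
vertex -4.403 -2.651 4.495
vertex -2.965 -3.262 3.199
vertex -3.92 -2.651 4.786
endloop
endfacet
facet normal -0.490 0.314 0.813
outer loop
vertex -4.403 -2.651 4.495
vertex -3.92 -2.651 4.786
vertex -4.067 -2.095 4.483
endloop
endfacet
facet normal 0.489 -0.312 -0.815
outer loop
vertex -2.965 -3.262 3.199
vertex -3.113 -2.705 2.897
vertex -2.593 -2.843 3.262
endloop
endfacet
facet normal 0.570 -0.592 0.571
outer loop
vertex -2.965 -3.262 3.199
vertex -2.593 -2.843 3.262
vertex -3.92 -2.651 4.786
endloop
endfacet
facet normal 0.569 -0.592 0.570
outer loop
vertex -3.92 -2.651 4.786
vertex -2.593 -2.843 3.262
vertex -3.547 -2.232 4.849
endloop
endfacet
facet normal -0.490 0.314 0.813
outer loop
vertex -3.92 -2.651 4.786
vertex -3.547 -2.232 4.849
vertex -4.067 -2.095 4.483
endloop
endfacet

endsolid


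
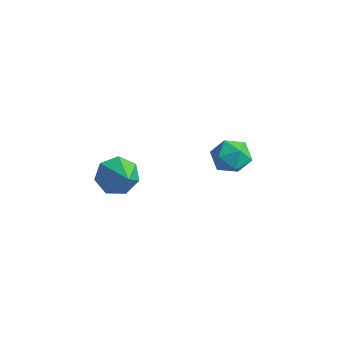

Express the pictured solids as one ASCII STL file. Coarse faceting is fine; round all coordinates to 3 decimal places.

solid 
facet normal -0.859 -0.056 0.509
outer loop
vertex 1.815 1.56 -2.098
vertex 1.825 0.785 -2.167
vertex 2.165 1.125 -1.556
endloop
endfacet
facet normal -0.476 0.510 0.717
outer loop
vertex 1.815 1.56 -2.098
vertex 2.165 1.125 -1.556
vertex 2.5 1.783 -1.802
endloop
endfacet
facet normal -0.362 0.921 0.145
outer loop
vertex 1.815 1.56 -2.098
vertex 2.5 1.783 -1.802
vertex 2.365 1.85 -2.565
endloop
endfacet
facet normal -0.675 0.609 -0.416
outer loop
vertex 1.815 1.56 -2.098
vertex 2.365 1.85 -2.565
vertex 1.948 1.234 -2.791
endloop
endfacet
facet normal -0.982 0.004 -0.190
outer loop
vertex 1.815 1.56 -2.098
vertex 1.948 1.234 -2.791
vertex 1.825 0.785 -2.167
endloop
endfacet
facet normal 0.157 0.275 0.949
outer loop
vertex 2.5 1.783 -1.802
vertex 2.165 1.125 -1.556
vertex 2.932 1.146 -1.689
endloop
endfacet
facet normal -0.461 -0.641 0.613
outer loop
vertex 2.165 1.125 -1.556
vertex 1.825 0.785 -2.167
vertex 2.515 0.53 -1.915
endloop
endfacet
facet normal -0.662 -0.541 -0.520
outer loop
vertex 1.825 0.785 -2.167
vertex 1.948 1.234 -2.791
vertex 2.38 0.597 -2.678
endloop
endfacet
facet normal -0.165 0.436 -0.884
outer loop
vertex 1.948 1.234 -2.791
vertex 2.365 1.85 -2.565
vertex 2.715 1.255 -2.924
endloop
endfacet
facet normal 0.339 0.940 0.023
outer loop
vertex 2.365 1.85 -2.565
vertex 2.5 1.783 -1.802
vertex 3.055 1.595 -2.313
endloop
endfacet
facet normal 0.675 -0.609 0.416
outer loop
vertex 3.065 0.82 -2.382
vertex 2.932 1.146 -1.689
vertex 2.515 0.53 -1.915
endloop
endfacet
facet normal 0.362 -0.921 -0.145
outer loop
vertex 3.065 0.82 -2.382
vertex 2.515 0.53 -1.915
vertex 2.38 0.597 -2.678
endloop
endfacet
facet normal 0.476 -0.510 -0.717
outer loop
vertex 3.065 0.82 -2.382
vertex 2.38 0.597 -2.678
vertex 2.715 1.255 -2.924
endloop
endfacet
facet normal 0.859 0.056 -0.509
outer loop
vertex 3.065 0.82 -2.382
vertex 2.715 1.255 -2.924
vertex 3.055 1.595 -2.313
endloop
endfacet
facet normal 0.982 -0.004 0.190
outer loop
vertex 3.065 0.82 -2.382
vertex 3.055 1.595 -2.313
vertex 2.932 1.146 -1.689
endloop
endfacet
facet normal 0.165 -0.436 0.884
outer loop
vertex 2.515 0.53 -1.915
vertex 2.932 1.146 -1.689
vertex 2.165 1.125 -1.556
endloop
endfacet
facet normal -0.339 -0.940 -0.023
outer loop
vertex 2.38 0.597 -2.678
vertex 2.515 0.53 -1.915
vertex 1.825 0.785 -2.167
endloop
endfacet
facet normal -0.157 -0.275 -0.949
outer loop
vertex 2.715 1.255 -2.924
vertex 2.38 0.597 -2.678
vertex 1.948 1.234 -2.791
endloop
endfacet
facet normal 0.461 0.641 -0.613
outer loop
vertex 3.055 1.595 -2.313
vertex 2.715 1.255 -2.924
vertex 2.365 1.85 -2.565
endloop
endfacet
facet normal 0.662 0.541 0.520
outer loop
vertex 2.932 1.146 -1.689
vertex 3.055 1.595 -2.313
vertex 2.5 1.783 -1.802
endloop
endfacet
facet normal -0.800 0.325 -0.504
outer loop
vertex 1.854 -2.99 -2.331
vertex 1.436 -2.999 -1.673
vertex 1.86 -2.417 -1.971
endloop
endfacet
facet normal 0.900 0.225 -0.373
outer loop
vertex 1.854 -2.99 -2.331
vertex 1.86 -2.417 -1.971
vertex 2.524 -3.441 -0.987
endloop
endfacet
facet normal -0.800 0.325 -0.504
outer loop
vertex 1.86 -2.417 -1.971
vertex 1.436 -2.999 -1.673
vertex 1.547 -2.282 -1.387
endloop
endfacet
facet normal 0.706 0.672 0.223
outer loop
vertex 1.86 -2.417 -1.971
vertex 1.547 -2.282 -1.387
vertex 2.524 -3.441 -0.987
endloop
endfacet
facet normal -0.801 0.325 -0.504
outer loop
vertex 1.547 -2.282 -1.387
vertex 1.436 -2.999 -1.673
vertex 1.15 -2.687 -1.017
endloop
endfacet
facet normal 0.257 0.502 0.826
outer loop
vertex 1.547 -2.282 -1.387
vertex 1.15 -2.687 -1.017
vertex 2.524 -3.441 -0.987
endloop
endfacet
facet normal -0.800 0.325 -0.504
outer loop
vertex 1.15 -2.687 -1.017
vertex 1.436 -2.999 -1.673
vertex 0.968 -3.327 -1.141
endloop
endfacet
facet normal -0.109 -0.159 0.981
outer loop
vertex 1.15 -2.687 -1.017
vertex 0.968 -3.327 -1.141
vertex 2.524 -3.441 -0.987
endloop
endfacet
facet normal -0.800 0.325 -0.504
outer loop
vertex 0.968 -3.327 -1.141
vertex 1.436 -2.999 -1.673
vertex 1.138 -3.72 -1.665
endloop
endfacet
facet normal -0.116 -0.812 0.572
outer loop
vertex 0.968 -3.327 -1.141
vertex 1.138 -3.72 -1.665
vertex 2.524 -3.441 -0.987
endloop
endfacet
facet normal -0.801 0.325 -0.503
outer loop
vertex 1.138 -3.72 -1.665
vertex 1.436 -2.999 -1.673
vertex 1.532 -3.57 -2.195
endloop
endfacet
facet normal 0.241 -0.966 -0.094
outer loop
vertex 1.138 -3.72 -1.665
vertex 1.532 -3.57 -2.195
vertex 2.524 -3.441 -0.987
endloop
endfacet
facet normal -0.800 0.326 -0.504
outer loop
vertex 1.532 -3.57 -2.195
vertex 1.436 -2.999 -1.673
vertex 1.854 -2.99 -2.331
endloop
endfacet
facet normal 0.693 -0.505 -0.515
outer loop
vertex 1.532 -3.57 -2.195
vertex 1.854 -2.99 -2.331
vertex 2.524 -3.441 -0.987
endloop
endfacet

endsolid


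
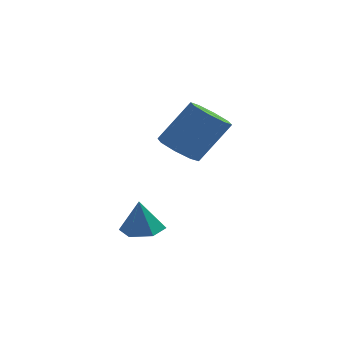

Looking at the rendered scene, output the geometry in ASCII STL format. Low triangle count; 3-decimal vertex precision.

solid 
facet normal 0.066 0.118 -0.991
outer loop
vertex 1.256 -3.391 -2.623
vertex 0.764 -2.75 -2.579
vertex 1.565 -2.651 -2.514
endloop
endfacet
facet normal 0.788 -0.398 0.469
outer loop
vertex 1.256 -3.391 -2.623
vertex 1.565 -2.651 -2.514
vertex 0.676 -2.91 -1.241
endloop
endfacet
facet normal 0.066 0.118 -0.991
outer loop
vertex 1.565 -2.651 -2.514
vertex 0.764 -2.75 -2.579
vertex 1.073 -2.009 -2.47
endloop
endfacet
facet normal 0.672 0.476 0.566
outer loop
vertex 1.565 -2.651 -2.514
vertex 1.073 -2.009 -2.47
vertex 0.676 -2.91 -1.241
endloop
endfacet
facet normal 0.064 0.119 -0.991
outer loop
vertex 1.073 -2.009 -2.47
vertex 0.764 -2.75 -2.579
vertex 0.271 -2.108 -2.534
endloop
endfacet
facet normal -0.145 0.820 0.554
outer loop
vertex 1.073 -2.009 -2.47
vertex 0.271 -2.108 -2.534
vertex 0.676 -2.91 -1.241
endloop
endfacet
facet normal 0.064 0.119 -0.991
outer loop
vertex 0.271 -2.108 -2.534
vertex 0.764 -2.75 -2.579
vertex -0.038 -2.849 -2.643
endloop
endfacet
facet normal -0.848 0.288 0.444
outer loop
vertex 0.271 -2.108 -2.534
vertex -0.038 -2.849 -2.643
vertex 0.676 -2.91 -1.241
endloop
endfacet
facet normal 0.064 0.119 -0.991
outer loop
vertex -0.038 -2.849 -2.643
vertex 0.764 -2.75 -2.579
vertex 0.455 -3.491 -2.688
endloop
endfacet
facet normal -0.732 -0.586 0.347
outer loop
vertex -0.038 -2.849 -2.643
vertex 0.455 -3.491 -2.688
vertex 0.676 -2.91 -1.241
endloop
endfacet
facet normal 0.066 0.118 -0.991
outer loop
vertex 0.455 -3.491 -2.688
vertex 0.764 -2.75 -2.579
vertex 1.256 -3.391 -2.623
endloop
endfacet
facet normal 0.087 -0.929 0.360
outer loop
vertex 0.455 -3.491 -2.688
vertex 1.256 -3.391 -2.623
vertex 0.676 -2.91 -1.241
endloop
endfacet
facet normal -0.531 -0.250 -0.809
outer loop
vertex 2.333 -1.473 0.453
vertex 1.847 -1.995 0.933
vertex 1.807 -1.167 0.704
endloop
endfacet
facet normal 0.281 0.850 -0.446
outer loop
vertex 2.333 -1.473 0.453
vertex 1.807 -1.167 0.704
vertex 3.38 -0.982 2.048
endloop
endfacet
facet normal 0.281 0.850 -0.445
outer loop
vertex 3.38 -0.982 2.048
vertex 1.807 -1.167 0.704
vertex 2.854 -0.677 2.299
endloop
endfacet
facet normal 0.531 0.248 0.810
outer loop
vertex 3.38 -0.982 2.048
vertex 2.854 -0.677 2.299
vertex 2.893 -1.505 2.527
endloop
endfacet
facet normal -0.531 -0.250 -0.810
outer loop
vertex 1.807 -1.167 0.704
vertex 1.847 -1.995 0.933
vertex 1.304 -1.347 1.089
endloop
endfacet
facet normal -0.367 0.929 -0.045
outer loop
vertex 1.807 -1.167 0.704
vertex 1.304 -1.347 1.089
vertex 2.854 -0.677 2.299
endloop
endfacet
facet normal -0.366 0.930 -0.046
outer loop
vertex 2.854 -0.677 2.299
vertex 1.304 -1.347 1.089
vertex 2.351 -0.856 2.684
endloop
endfacet
facet normal 0.532 0.248 0.810
outer loop
vertex 2.854 -0.677 2.299
vertex 2.351 -0.856 2.684
vertex 2.893 -1.505 2.527
endloop
endfacet
facet normal -0.530 -0.249 -0.810
outer loop
vertex 1.304 -1.347 1.089
vertex 1.847 -1.995 0.933
vertex 1.119 -1.906 1.382
endloop
endfacet
facet normal -0.799 0.464 0.382
outer loop
vertex 1.304 -1.347 1.089
vertex 1.119 -1.906 1.382
vertex 2.351 -0.856 2.684
endloop
endfacet
facet normal -0.799 0.464 0.382
outer loop
vertex 2.351 -0.856 2.684
vertex 1.119 -1.906 1.382
vertex 2.166 -1.415 2.977
endloop
endfacet
facet normal 0.532 0.248 0.810
outer loop
vertex 2.351 -0.856 2.684
vertex 2.166 -1.415 2.977
vertex 2.893 -1.505 2.527
endloop
endfacet
facet normal -0.530 -0.249 -0.811
outer loop
vertex 1.119 -1.906 1.382
vertex 1.847 -1.995 0.933
vertex 1.36 -2.518 1.412
endloop
endfacet
facet normal -0.764 -0.272 0.585
outer loop
vertex 1.119 -1.906 1.382
vertex 1.36 -2.518 1.412
vertex 2.166 -1.415 2.977
endloop
endfacet
facet normal -0.764 -0.272 0.585
outer loop
vertex 2.166 -1.415 2.977
vertex 1.36 -2.518 1.412
vertex 2.407 -2.027 3.007
endloop
endfacet
facet normal 0.532 0.249 0.809
outer loop
vertex 2.166 -1.415 2.977
vertex 2.407 -2.027 3.007
vertex 2.893 -1.505 2.527
endloop
endfacet
facet normal -0.531 -0.248 -0.810
outer loop
vertex 1.36 -2.518 1.412
vertex 1.847 -1.995 0.933
vertex 1.886 -2.823 1.161
endloop
endfacet
facet normal -0.280 -0.850 0.446
outer loop
vertex 1.36 -2.518 1.412
vertex 1.886 -2.823 1.161
vertex 2.407 -2.027 3.007
endloop
endfacet
facet normal -0.282 -0.850 0.446
outer loop
vertex 2.407 -2.027 3.007
vertex 1.886 -2.823 1.161
vertex 2.933 -2.333 2.756
endloop
endfacet
facet normal 0.531 0.250 0.809
outer loop
vertex 2.407 -2.027 3.007
vertex 2.933 -2.333 2.756
vertex 2.893 -1.505 2.527
endloop
endfacet
facet normal -0.532 -0.248 -0.810
outer loop
vertex 1.886 -2.823 1.161
vertex 1.847 -1.995 0.933
vertex 2.389 -2.644 0.776
endloop
endfacet
facet normal 0.366 -0.930 0.046
outer loop
vertex 1.886 -2.823 1.161
vertex 2.389 -2.644 0.776
vertex 2.933 -2.333 2.756
endloop
endfacet
facet normal 0.367 -0.929 0.045
outer loop
vertex 2.933 -2.333 2.756
vertex 2.389 -2.644 0.776
vertex 3.436 -2.153 2.371
endloop
endfacet
facet normal 0.531 0.250 0.810
outer loop
vertex 2.933 -2.333 2.756
vertex 3.436 -2.153 2.371
vertex 2.893 -1.505 2.527
endloop
endfacet
facet normal -0.532 -0.248 -0.810
outer loop
vertex 2.389 -2.644 0.776
vertex 1.847 -1.995 0.933
vertex 2.574 -2.085 0.483
endloop
endfacet
facet normal 0.799 -0.464 -0.382
outer loop
vertex 2.389 -2.644 0.776
vertex 2.574 -2.085 0.483
vertex 3.436 -2.153 2.371
endloop
endfacet
facet normal 0.799 -0.464 -0.382
outer loop
vertex 3.436 -2.153 2.371
vertex 2.574 -2.085 0.483
vertex 3.621 -1.594 2.078
endloop
endfacet
facet normal 0.530 0.249 0.810
outer loop
vertex 3.436 -2.153 2.371
vertex 3.621 -1.594 2.078
vertex 2.893 -1.505 2.527
endloop
endfacet
facet normal -0.532 -0.249 -0.809
outer loop
vertex 2.574 -2.085 0.483
vertex 1.847 -1.995 0.933
vertex 2.333 -1.473 0.453
endloop
endfacet
facet normal 0.764 0.272 -0.585
outer loop
vertex 2.574 -2.085 0.483
vertex 2.333 -1.473 0.453
vertex 3.621 -1.594 2.078
endloop
endfacet
facet normal 0.764 0.272 -0.585
outer loop
vertex 3.621 -1.594 2.078
vertex 2.333 -1.473 0.453
vertex 3.38 -0.982 2.048
endloop
endfacet
facet normal 0.530 0.249 0.811
outer loop
vertex 3.621 -1.594 2.078
vertex 3.38 -0.982 2.048
vertex 2.893 -1.505 2.527
endloop
endfacet

endsolid


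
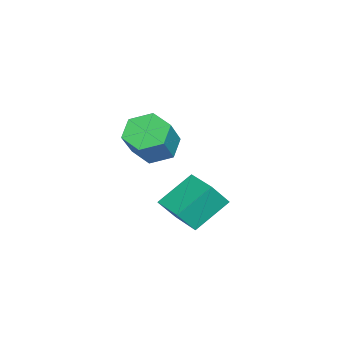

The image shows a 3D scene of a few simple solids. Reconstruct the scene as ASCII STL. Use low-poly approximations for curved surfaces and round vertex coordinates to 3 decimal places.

solid 
facet normal -0.695 0.082 -0.715
outer loop
vertex -3.908 1.691 -1.937
vertex -4.576 1.818 -1.273
vertex -4.116 2.567 -1.634
endloop
endfacet
facet normal 0.686 0.378 -0.622
outer loop
vertex -3.908 1.691 -1.937
vertex -4.116 2.567 -1.634
vertex -2.756 1.555 -0.75
endloop
endfacet
facet normal 0.686 0.378 -0.622
outer loop
vertex -2.756 1.555 -0.75
vertex -4.116 2.567 -1.634
vertex -2.964 2.431 -0.447
endloop
endfacet
facet normal 0.694 -0.083 0.715
outer loop
vertex -2.756 1.555 -0.75
vertex -2.964 2.431 -0.447
vertex -3.424 1.682 -0.087
endloop
endfacet
facet normal -0.694 0.082 -0.715
outer loop
vertex -4.116 2.567 -1.634
vertex -4.576 1.818 -1.273
vertex -4.784 2.694 -0.971
endloop
endfacet
facet normal 0.153 0.988 -0.035
outer loop
vertex -4.116 2.567 -1.634
vertex -4.784 2.694 -0.971
vertex -2.964 2.431 -0.447
endloop
endfacet
facet normal 0.153 0.988 -0.035
outer loop
vertex -2.964 2.431 -0.447
vertex -4.784 2.694 -0.971
vertex -3.632 2.558 0.216
endloop
endfacet
facet normal 0.694 -0.083 0.715
outer loop
vertex -2.964 2.431 -0.447
vertex -3.632 2.558 0.216
vertex -3.424 1.682 -0.087
endloop
endfacet
facet normal -0.694 0.082 -0.715
outer loop
vertex -4.784 2.694 -0.971
vertex -4.576 1.818 -1.273
vertex -5.244 1.945 -0.61
endloop
endfacet
facet normal -0.533 0.610 0.587
outer loop
vertex -4.784 2.694 -0.971
vertex -5.244 1.945 -0.61
vertex -3.632 2.558 0.216
endloop
endfacet
facet normal -0.533 0.610 0.587
outer loop
vertex -3.632 2.558 0.216
vertex -5.244 1.945 -0.61
vertex -4.092 1.809 0.577
endloop
endfacet
facet normal 0.695 -0.082 0.715
outer loop
vertex -3.632 2.558 0.216
vertex -4.092 1.809 0.577
vertex -3.424 1.682 -0.087
endloop
endfacet
facet normal -0.694 0.083 -0.715
outer loop
vertex -5.244 1.945 -0.61
vertex -4.576 1.818 -1.273
vertex -5.036 1.069 -0.913
endloop
endfacet
facet normal -0.686 -0.378 0.622
outer loop
vertex -5.244 1.945 -0.61
vertex -5.036 1.069 -0.913
vertex -4.092 1.809 0.577
endloop
endfacet
facet normal -0.686 -0.378 0.622
outer loop
vertex -4.092 1.809 0.577
vertex -5.036 1.069 -0.913
vertex -3.884 0.933 0.274
endloop
endfacet
facet normal 0.695 -0.082 0.715
outer loop
vertex -4.092 1.809 0.577
vertex -3.884 0.933 0.274
vertex -3.424 1.682 -0.087
endloop
endfacet
facet normal -0.694 0.083 -0.715
outer loop
vertex -5.036 1.069 -0.913
vertex -4.576 1.818 -1.273
vertex -4.368 0.942 -1.576
endloop
endfacet
facet normal -0.153 -0.988 0.035
outer loop
vertex -5.036 1.069 -0.913
vertex -4.368 0.942 -1.576
vertex -3.884 0.933 0.274
endloop
endfacet
facet normal -0.153 -0.988 0.035
outer loop
vertex -3.884 0.933 0.274
vertex -4.368 0.942 -1.576
vertex -3.216 0.806 -0.389
endloop
endfacet
facet normal 0.694 -0.082 0.715
outer loop
vertex -3.884 0.933 0.274
vertex -3.216 0.806 -0.389
vertex -3.424 1.682 -0.087
endloop
endfacet
facet normal -0.695 0.082 -0.715
outer loop
vertex -4.368 0.942 -1.576
vertex -4.576 1.818 -1.273
vertex -3.908 1.691 -1.937
endloop
endfacet
facet normal 0.533 -0.610 -0.587
outer loop
vertex -4.368 0.942 -1.576
vertex -3.908 1.691 -1.937
vertex -3.216 0.806 -0.389
endloop
endfacet
facet normal 0.533 -0.610 -0.587
outer loop
vertex -3.216 0.806 -0.389
vertex -3.908 1.691 -1.937
vertex -2.756 1.555 -0.75
endloop
endfacet
facet normal 0.694 -0.082 0.715
outer loop
vertex -3.216 0.806 -0.389
vertex -2.756 1.555 -0.75
vertex -3.424 1.682 -0.087
endloop
endfacet
facet normal -0.406 0.474 -0.781
outer loop
vertex -1.679 4.322 -1.997
vertex -0.577 5.233 -2.017
vertex -0.834 3.277 -3.07
endloop
endfacet
facet normal -0.771 -0.637 0.014
outer loop
vertex -0.363 2.727 -2.163
vertex -1.679 4.322 -1.997
vertex -0.834 3.277 -3.07
endloop
endfacet
facet normal -0.406 0.474 -0.781
outer loop
vertex -0.834 3.277 -3.07
vertex -0.577 5.233 -2.017
vertex 0.268 4.188 -3.09
endloop
endfacet
facet normal 0.491 -0.608 -0.624
outer loop
vertex 0.268 4.188 -3.09
vertex -0.363 2.727 -2.163
vertex -0.834 3.277 -3.07
endloop
endfacet
facet normal -0.491 0.608 0.624
outer loop
vertex -1.679 4.322 -1.997
vertex -0.106 4.683 -1.11
vertex -0.577 5.233 -2.017
endloop
endfacet
facet normal -0.771 -0.637 0.014
outer loop
vertex -1.208 3.772 -1.09
vertex -1.679 4.322 -1.997
vertex -0.363 2.727 -2.163
endloop
endfacet
facet normal -0.491 0.608 0.624
outer loop
vertex -1.208 3.772 -1.09
vertex -0.106 4.683 -1.11
vertex -1.679 4.322 -1.997
endloop
endfacet
facet normal 0.771 0.637 -0.014
outer loop
vertex -0.577 5.233 -2.017
vertex -0.106 4.683 -1.11
vertex 0.268 4.188 -3.09
endloop
endfacet
facet normal 0.491 -0.608 -0.624
outer loop
vertex 0.739 3.638 -2.183
vertex -0.363 2.727 -2.163
vertex 0.268 4.188 -3.09
endloop
endfacet
facet normal 0.771 0.637 -0.014
outer loop
vertex 0.268 4.188 -3.09
vertex -0.106 4.683 -1.11
vertex 0.739 3.638 -2.183
endloop
endfacet
facet normal 0.406 -0.474 0.781
outer loop
vertex 0.739 3.638 -2.183
vertex -1.208 3.772 -1.09
vertex -0.363 2.727 -2.163
endloop
endfacet
facet normal 0.406 -0.474 0.781
outer loop
vertex -0.106 4.683 -1.11
vertex -1.208 3.772 -1.09
vertex 0.739 3.638 -2.183
endloop
endfacet

endsolid


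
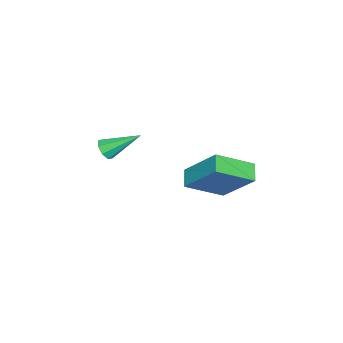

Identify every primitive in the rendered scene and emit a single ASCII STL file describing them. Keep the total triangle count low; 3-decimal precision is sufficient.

solid 
facet normal 0.234 -0.803 -0.548
outer loop
vertex 3.972 -4.53 2.537
vertex 3.622 -4.365 2.146
vertex 4.155 -4.281 2.25
endloop
endfacet
facet normal 0.769 0.151 0.621
outer loop
vertex 3.972 -4.53 2.537
vertex 4.155 -4.281 2.25
vertex 3.218 -2.975 3.094
endloop
endfacet
facet normal 0.233 -0.804 -0.548
outer loop
vertex 4.155 -4.281 2.25
vertex 3.622 -4.365 2.146
vertex 4.026 -4.082 1.903
endloop
endfacet
facet normal 0.819 0.573 0.024
outer loop
vertex 4.155 -4.281 2.25
vertex 4.026 -4.082 1.903
vertex 3.218 -2.975 3.094
endloop
endfacet
facet normal 0.233 -0.803 -0.549
outer loop
vertex 4.026 -4.082 1.903
vertex 3.622 -4.365 2.146
vertex 3.66 -4.048 1.698
endloop
endfacet
facet normal 0.352 0.793 -0.498
outer loop
vertex 4.026 -4.082 1.903
vertex 3.66 -4.048 1.698
vertex 3.218 -2.975 3.094
endloop
endfacet
facet normal 0.234 -0.803 -0.548
outer loop
vertex 3.66 -4.048 1.698
vertex 3.622 -4.365 2.146
vertex 3.272 -4.2 1.755
endloop
endfacet
facet normal -0.360 0.681 -0.638
outer loop
vertex 3.66 -4.048 1.698
vertex 3.272 -4.2 1.755
vertex 3.218 -2.975 3.094
endloop
endfacet
facet normal 0.233 -0.804 -0.547
outer loop
vertex 3.272 -4.2 1.755
vertex 3.622 -4.365 2.146
vertex 3.088 -4.448 2.041
endloop
endfacet
facet normal -0.899 0.304 -0.315
outer loop
vertex 3.272 -4.2 1.755
vertex 3.088 -4.448 2.041
vertex 3.218 -2.975 3.094
endloop
endfacet
facet normal 0.233 -0.803 -0.548
outer loop
vertex 3.088 -4.448 2.041
vertex 3.622 -4.365 2.146
vertex 3.218 -4.648 2.389
endloop
endfacet
facet normal -0.951 -0.120 0.286
outer loop
vertex 3.088 -4.448 2.041
vertex 3.218 -4.648 2.389
vertex 3.218 -2.975 3.094
endloop
endfacet
facet normal 0.233 -0.803 -0.549
outer loop
vertex 3.218 -4.648 2.389
vertex 3.622 -4.365 2.146
vertex 3.584 -4.682 2.594
endloop
endfacet
facet normal -0.483 -0.340 0.807
outer loop
vertex 3.218 -4.648 2.389
vertex 3.584 -4.682 2.594
vertex 3.218 -2.975 3.094
endloop
endfacet
facet normal 0.234 -0.803 -0.548
outer loop
vertex 3.584 -4.682 2.594
vertex 3.622 -4.365 2.146
vertex 3.972 -4.53 2.537
endloop
endfacet
facet normal 0.228 -0.228 0.946
outer loop
vertex 3.584 -4.682 2.594
vertex 3.972 -4.53 2.537
vertex 3.218 -2.975 3.094
endloop
endfacet
facet normal -0.538 0.683 -0.495
outer loop
vertex 2.497 0.302 0.785
vertex 2.873 1.755 2.38
vertex 3.231 0.575 0.364
endloop
endfacet
facet normal -0.171 -0.663 -0.728
outer loop
vertex 4.247 -0.715 1.3
vertex 2.497 0.302 0.785
vertex 3.231 0.575 0.364
endloop
endfacet
facet normal -0.537 0.683 -0.495
outer loop
vertex 3.231 0.575 0.364
vertex 2.873 1.755 2.38
vertex 3.608 2.028 1.959
endloop
endfacet
facet normal 0.826 0.306 -0.474
outer loop
vertex 3.608 2.028 1.959
vertex 4.247 -0.715 1.3
vertex 3.231 0.575 0.364
endloop
endfacet
facet normal -0.826 -0.306 0.474
outer loop
vertex 2.497 0.302 0.785
vertex 3.889 0.465 3.316
vertex 2.873 1.755 2.38
endloop
endfacet
facet normal -0.171 -0.663 -0.729
outer loop
vertex 3.512 -0.988 1.721
vertex 2.497 0.302 0.785
vertex 4.247 -0.715 1.3
endloop
endfacet
facet normal -0.826 -0.306 0.474
outer loop
vertex 3.512 -0.988 1.721
vertex 3.889 0.465 3.316
vertex 2.497 0.302 0.785
endloop
endfacet
facet normal 0.171 0.663 0.729
outer loop
vertex 2.873 1.755 2.38
vertex 3.889 0.465 3.316
vertex 3.608 2.028 1.959
endloop
endfacet
facet normal 0.826 0.306 -0.474
outer loop
vertex 4.623 0.738 2.895
vertex 4.247 -0.715 1.3
vertex 3.608 2.028 1.959
endloop
endfacet
facet normal 0.171 0.663 0.729
outer loop
vertex 3.608 2.028 1.959
vertex 3.889 0.465 3.316
vertex 4.623 0.738 2.895
endloop
endfacet
facet normal 0.537 -0.683 0.495
outer loop
vertex 4.623 0.738 2.895
vertex 3.512 -0.988 1.721
vertex 4.247 -0.715 1.3
endloop
endfacet
facet normal 0.538 -0.683 0.495
outer loop
vertex 3.889 0.465 3.316
vertex 3.512 -0.988 1.721
vertex 4.623 0.738 2.895
endloop
endfacet

endsolid


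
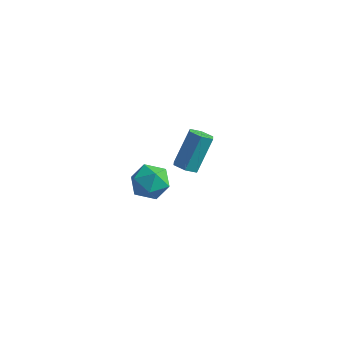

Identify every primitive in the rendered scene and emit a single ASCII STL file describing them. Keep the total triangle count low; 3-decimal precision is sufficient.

solid 
facet normal -0.077 -0.567 -0.820
outer loop
vertex 1.492 3.494 -3.654
vertex 1.095 3.018 -3.287
vertex 0.775 3.563 -3.634
endloop
endfacet
facet normal 0.063 0.818 -0.572
outer loop
vertex 1.492 3.494 -3.654
vertex 0.775 3.563 -3.634
vertex 1.662 4.737 -1.86
endloop
endfacet
facet normal 0.062 0.818 -0.572
outer loop
vertex 1.662 4.737 -1.86
vertex 0.775 3.563 -3.634
vertex 0.946 4.806 -1.839
endloop
endfacet
facet normal 0.079 0.567 0.820
outer loop
vertex 1.662 4.737 -1.86
vertex 0.946 4.806 -1.839
vertex 1.265 4.262 -1.493
endloop
endfacet
facet normal -0.077 -0.567 -0.820
outer loop
vertex 0.775 3.563 -3.634
vertex 1.095 3.018 -3.287
vertex 0.378 3.087 -3.267
endloop
endfacet
facet normal -0.831 0.492 -0.261
outer loop
vertex 0.775 3.563 -3.634
vertex 0.378 3.087 -3.267
vertex 0.946 4.806 -1.839
endloop
endfacet
facet normal -0.830 0.492 -0.262
outer loop
vertex 0.946 4.806 -1.839
vertex 0.378 3.087 -3.267
vertex 0.549 4.331 -1.472
endloop
endfacet
facet normal 0.079 0.567 0.820
outer loop
vertex 0.946 4.806 -1.839
vertex 0.549 4.331 -1.472
vertex 1.265 4.262 -1.493
endloop
endfacet
facet normal -0.078 -0.568 -0.819
outer loop
vertex 0.378 3.087 -3.267
vertex 1.095 3.018 -3.287
vertex 0.698 2.543 -2.92
endloop
endfacet
facet normal -0.892 -0.326 0.311
outer loop
vertex 0.378 3.087 -3.267
vertex 0.698 2.543 -2.92
vertex 0.549 4.331 -1.472
endloop
endfacet
facet normal -0.893 -0.326 0.310
outer loop
vertex 0.549 4.331 -1.472
vertex 0.698 2.543 -2.92
vertex 0.868 3.786 -1.126
endloop
endfacet
facet normal 0.079 0.567 0.820
outer loop
vertex 0.549 4.331 -1.472
vertex 0.868 3.786 -1.126
vertex 1.265 4.262 -1.493
endloop
endfacet
facet normal -0.079 -0.567 -0.820
outer loop
vertex 0.698 2.543 -2.92
vertex 1.095 3.018 -3.287
vertex 1.414 2.474 -2.941
endloop
endfacet
facet normal -0.062 -0.818 0.572
outer loop
vertex 0.698 2.543 -2.92
vertex 1.414 2.474 -2.941
vertex 0.868 3.786 -1.126
endloop
endfacet
facet normal -0.063 -0.818 0.572
outer loop
vertex 0.868 3.786 -1.126
vertex 1.414 2.474 -2.941
vertex 1.585 3.717 -1.146
endloop
endfacet
facet normal 0.077 0.567 0.820
outer loop
vertex 0.868 3.786 -1.126
vertex 1.585 3.717 -1.146
vertex 1.265 4.262 -1.493
endloop
endfacet
facet normal -0.079 -0.567 -0.820
outer loop
vertex 1.414 2.474 -2.941
vertex 1.095 3.018 -3.287
vertex 1.811 2.949 -3.308
endloop
endfacet
facet normal 0.830 -0.492 0.262
outer loop
vertex 1.414 2.474 -2.941
vertex 1.811 2.949 -3.308
vertex 1.585 3.717 -1.146
endloop
endfacet
facet normal 0.831 -0.491 0.261
outer loop
vertex 1.585 3.717 -1.146
vertex 1.811 2.949 -3.308
vertex 1.982 4.193 -1.513
endloop
endfacet
facet normal 0.077 0.567 0.820
outer loop
vertex 1.585 3.717 -1.146
vertex 1.982 4.193 -1.513
vertex 1.265 4.262 -1.493
endloop
endfacet
facet normal -0.079 -0.567 -0.820
outer loop
vertex 1.811 2.949 -3.308
vertex 1.095 3.018 -3.287
vertex 1.492 3.494 -3.654
endloop
endfacet
facet normal 0.893 0.325 -0.311
outer loop
vertex 1.811 2.949 -3.308
vertex 1.492 3.494 -3.654
vertex 1.982 4.193 -1.513
endloop
endfacet
facet normal 0.893 0.327 -0.311
outer loop
vertex 1.982 4.193 -1.513
vertex 1.492 3.494 -3.654
vertex 1.662 4.737 -1.86
endloop
endfacet
facet normal 0.078 0.568 0.819
outer loop
vertex 1.982 4.193 -1.513
vertex 1.662 4.737 -1.86
vertex 1.265 4.262 -1.493
endloop
endfacet
facet normal -0.295 0.833 0.468
outer loop
vertex 2.024 -1.583 0.524
vertex 1.998 -2.11 1.445
vertex 2.889 -1.622 1.138
endloop
endfacet
facet normal 0.113 0.989 -0.097
outer loop
vertex 2.024 -1.583 0.524
vertex 2.889 -1.622 1.138
vertex 2.979 -1.735 0.086
endloop
endfacet
facet normal -0.197 0.711 -0.675
outer loop
vertex 2.024 -1.583 0.524
vertex 2.979 -1.735 0.086
vertex 2.143 -2.292 -0.257
endloop
endfacet
facet normal -0.796 0.383 -0.469
outer loop
vertex 2.024 -1.583 0.524
vertex 2.143 -2.292 -0.257
vertex 1.536 -2.524 0.583
endloop
endfacet
facet normal -0.856 0.459 0.238
outer loop
vertex 2.024 -1.583 0.524
vertex 1.536 -2.524 0.583
vertex 1.998 -2.11 1.445
endloop
endfacet
facet normal 0.744 0.668 -0.008
outer loop
vertex 2.979 -1.735 0.086
vertex 2.889 -1.622 1.138
vertex 3.544 -2.356 0.737
endloop
endfacet
facet normal 0.084 0.416 0.906
outer loop
vertex 2.889 -1.622 1.138
vertex 1.998 -2.11 1.445
vertex 2.937 -2.588 1.577
endloop
endfacet
facet normal -0.824 -0.191 0.533
outer loop
vertex 1.998 -2.11 1.445
vertex 1.536 -2.524 0.583
vertex 2.101 -3.145 1.234
endloop
endfacet
facet normal -0.726 -0.314 -0.612
outer loop
vertex 1.536 -2.524 0.583
vertex 2.143 -2.292 -0.257
vertex 2.191 -3.258 0.182
endloop
endfacet
facet normal 0.243 0.217 -0.945
outer loop
vertex 2.143 -2.292 -0.257
vertex 2.979 -1.735 0.086
vertex 3.082 -2.77 -0.125
endloop
endfacet
facet normal 0.796 -0.383 0.469
outer loop
vertex 3.056 -3.297 0.796
vertex 3.544 -2.356 0.737
vertex 2.937 -2.588 1.577
endloop
endfacet
facet normal 0.197 -0.711 0.675
outer loop
vertex 3.056 -3.297 0.796
vertex 2.937 -2.588 1.577
vertex 2.101 -3.145 1.234
endloop
endfacet
facet normal -0.113 -0.989 0.097
outer loop
vertex 3.056 -3.297 0.796
vertex 2.101 -3.145 1.234
vertex 2.191 -3.258 0.182
endloop
endfacet
facet normal 0.295 -0.833 -0.468
outer loop
vertex 3.056 -3.297 0.796
vertex 2.191 -3.258 0.182
vertex 3.082 -2.77 -0.125
endloop
endfacet
facet normal 0.856 -0.459 -0.238
outer loop
vertex 3.056 -3.297 0.796
vertex 3.082 -2.77 -0.125
vertex 3.544 -2.356 0.737
endloop
endfacet
facet normal 0.726 0.314 0.612
outer loop
vertex 2.937 -2.588 1.577
vertex 3.544 -2.356 0.737
vertex 2.889 -1.622 1.138
endloop
endfacet
facet normal -0.243 -0.217 0.945
outer loop
vertex 2.101 -3.145 1.234
vertex 2.937 -2.588 1.577
vertex 1.998 -2.11 1.445
endloop
endfacet
facet normal -0.744 -0.668 0.008
outer loop
vertex 2.191 -3.258 0.182
vertex 2.101 -3.145 1.234
vertex 1.536 -2.524 0.583
endloop
endfacet
facet normal -0.084 -0.416 -0.906
outer loop
vertex 3.082 -2.77 -0.125
vertex 2.191 -3.258 0.182
vertex 2.143 -2.292 -0.257
endloop
endfacet
facet normal 0.824 0.191 -0.533
outer loop
vertex 3.544 -2.356 0.737
vertex 3.082 -2.77 -0.125
vertex 2.979 -1.735 0.086
endloop
endfacet

endsolid


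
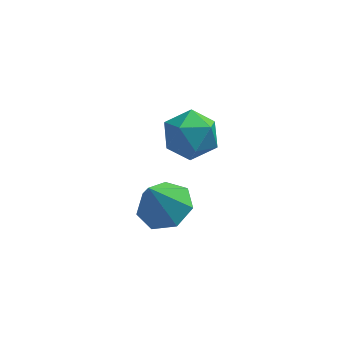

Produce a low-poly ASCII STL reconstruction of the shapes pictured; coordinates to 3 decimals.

solid 
facet normal 0.123 -0.049 0.991
outer loop
vertex 2.89 3.759 0.627
vertex 2.511 2.846 0.629
vertex 3.484 2.977 0.515
endloop
endfacet
facet normal 0.618 0.370 0.693
outer loop
vertex 2.89 3.759 0.627
vertex 3.484 2.977 0.515
vertex 3.62 3.785 -0.038
endloop
endfacet
facet normal 0.282 0.896 0.344
outer loop
vertex 2.89 3.759 0.627
vertex 3.62 3.785 -0.038
vertex 2.731 4.152 -0.266
endloop
endfacet
facet normal -0.420 0.801 0.427
outer loop
vertex 2.89 3.759 0.627
vertex 2.731 4.152 -0.266
vertex 2.046 3.572 0.147
endloop
endfacet
facet normal -0.518 0.217 0.827
outer loop
vertex 2.89 3.759 0.627
vertex 2.046 3.572 0.147
vertex 2.511 2.846 0.629
endloop
endfacet
facet normal 0.977 -0.017 0.215
outer loop
vertex 3.62 3.785 -0.038
vertex 3.484 2.977 0.515
vertex 3.694 2.888 -0.447
endloop
endfacet
facet normal 0.175 -0.696 0.696
outer loop
vertex 3.484 2.977 0.515
vertex 2.511 2.846 0.629
vertex 3.009 2.308 -0.034
endloop
endfacet
facet normal -0.863 -0.267 0.430
outer loop
vertex 2.511 2.846 0.629
vertex 2.046 3.572 0.147
vertex 2.12 2.675 -0.262
endloop
endfacet
facet normal -0.704 0.677 -0.216
outer loop
vertex 2.046 3.572 0.147
vertex 2.731 4.152 -0.266
vertex 2.256 3.483 -0.815
endloop
endfacet
facet normal 0.433 0.831 -0.349
outer loop
vertex 2.731 4.152 -0.266
vertex 3.62 3.785 -0.038
vertex 3.229 3.614 -0.929
endloop
endfacet
facet normal 0.420 -0.801 -0.427
outer loop
vertex 2.85 2.701 -0.927
vertex 3.694 2.888 -0.447
vertex 3.009 2.308 -0.034
endloop
endfacet
facet normal -0.282 -0.896 -0.344
outer loop
vertex 2.85 2.701 -0.927
vertex 3.009 2.308 -0.034
vertex 2.12 2.675 -0.262
endloop
endfacet
facet normal -0.618 -0.370 -0.693
outer loop
vertex 2.85 2.701 -0.927
vertex 2.12 2.675 -0.262
vertex 2.256 3.483 -0.815
endloop
endfacet
facet normal -0.123 0.049 -0.991
outer loop
vertex 2.85 2.701 -0.927
vertex 2.256 3.483 -0.815
vertex 3.229 3.614 -0.929
endloop
endfacet
facet normal 0.518 -0.217 -0.827
outer loop
vertex 2.85 2.701 -0.927
vertex 3.229 3.614 -0.929
vertex 3.694 2.888 -0.447
endloop
endfacet
facet normal 0.704 -0.677 0.216
outer loop
vertex 3.009 2.308 -0.034
vertex 3.694 2.888 -0.447
vertex 3.484 2.977 0.515
endloop
endfacet
facet normal -0.433 -0.831 0.349
outer loop
vertex 2.12 2.675 -0.262
vertex 3.009 2.308 -0.034
vertex 2.511 2.846 0.629
endloop
endfacet
facet normal -0.977 0.017 -0.215
outer loop
vertex 2.256 3.483 -0.815
vertex 2.12 2.675 -0.262
vertex 2.046 3.572 0.147
endloop
endfacet
facet normal -0.175 0.696 -0.696
outer loop
vertex 3.229 3.614 -0.929
vertex 2.256 3.483 -0.815
vertex 2.731 4.152 -0.266
endloop
endfacet
facet normal 0.863 0.267 -0.430
outer loop
vertex 3.694 2.888 -0.447
vertex 3.229 3.614 -0.929
vertex 3.62 3.785 -0.038
endloop
endfacet
facet normal 0.322 0.242 -0.915
outer loop
vertex 2.791 3.962 -3.913
vertex 2.048 3.444 -4.312
vertex 2.065 4.399 -4.053
endloop
endfacet
facet normal 0.215 0.603 0.768
outer loop
vertex 2.791 3.962 -3.913
vertex 2.065 4.399 -4.053
vertex 1.532 3.056 -2.848
endloop
endfacet
facet normal 0.322 0.242 -0.915
outer loop
vertex 2.065 4.399 -4.053
vertex 2.048 3.444 -4.312
vertex 1.326 4.117 -4.388
endloop
endfacet
facet normal -0.502 0.679 0.535
outer loop
vertex 2.065 4.399 -4.053
vertex 1.326 4.117 -4.388
vertex 1.532 3.056 -2.848
endloop
endfacet
facet normal 0.323 0.243 -0.915
outer loop
vertex 1.326 4.117 -4.388
vertex 2.048 3.444 -4.312
vertex 1.131 3.328 -4.666
endloop
endfacet
facet normal -0.960 0.154 0.235
outer loop
vertex 1.326 4.117 -4.388
vertex 1.131 3.328 -4.666
vertex 1.532 3.056 -2.848
endloop
endfacet
facet normal 0.323 0.242 -0.915
outer loop
vertex 1.131 3.328 -4.666
vertex 2.048 3.444 -4.312
vertex 1.626 2.626 -4.677
endloop
endfacet
facet normal -0.813 -0.575 0.093
outer loop
vertex 1.131 3.328 -4.666
vertex 1.626 2.626 -4.677
vertex 1.532 3.056 -2.848
endloop
endfacet
facet normal 0.323 0.242 -0.915
outer loop
vertex 1.626 2.626 -4.677
vertex 2.048 3.444 -4.312
vertex 2.439 2.54 -4.413
endloop
endfacet
facet normal -0.172 -0.961 0.217
outer loop
vertex 1.626 2.626 -4.677
vertex 2.439 2.54 -4.413
vertex 1.532 3.056 -2.848
endloop
endfacet
facet normal 0.322 0.242 -0.915
outer loop
vertex 2.439 2.54 -4.413
vertex 2.048 3.444 -4.312
vertex 2.958 3.135 -4.073
endloop
endfacet
facet normal 0.480 -0.712 0.513
outer loop
vertex 2.439 2.54 -4.413
vertex 2.958 3.135 -4.073
vertex 1.532 3.056 -2.848
endloop
endfacet
facet normal 0.323 0.242 -0.915
outer loop
vertex 2.958 3.135 -4.073
vertex 2.048 3.444 -4.312
vertex 2.791 3.962 -3.913
endloop
endfacet
facet normal 0.652 -0.015 0.758
outer loop
vertex 2.958 3.135 -4.073
vertex 2.791 3.962 -3.913
vertex 1.532 3.056 -2.848
endloop
endfacet

endsolid


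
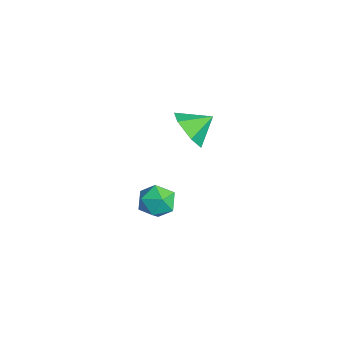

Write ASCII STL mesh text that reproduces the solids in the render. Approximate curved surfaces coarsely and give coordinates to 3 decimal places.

solid 
facet normal -0.061 -0.860 -0.506
outer loop
vertex -0.954 -2.049 2.951
vertex -1.749 -2.369 3.591
vertex -1.969 -1.826 2.695
endloop
endfacet
facet normal 0.289 0.878 -0.380
outer loop
vertex -0.954 -2.049 2.951
vertex -1.969 -1.826 2.695
vertex -1.671 -1.251 4.249
endloop
endfacet
facet normal -0.060 -0.860 -0.506
outer loop
vertex -1.969 -1.826 2.695
vertex -1.749 -2.369 3.591
vertex -2.764 -2.147 3.335
endloop
endfacet
facet normal -0.508 0.835 -0.212
outer loop
vertex -1.969 -1.826 2.695
vertex -2.764 -2.147 3.335
vertex -1.671 -1.251 4.249
endloop
endfacet
facet normal -0.060 -0.860 -0.507
outer loop
vertex -2.764 -2.147 3.335
vertex -1.749 -2.369 3.591
vertex -2.545 -2.69 4.231
endloop
endfacet
facet normal -0.760 0.456 0.462
outer loop
vertex -2.764 -2.147 3.335
vertex -2.545 -2.69 4.231
vertex -1.671 -1.251 4.249
endloop
endfacet
facet normal -0.060 -0.860 -0.507
outer loop
vertex -2.545 -2.69 4.231
vertex -1.749 -2.369 3.591
vertex -1.53 -2.912 4.487
endloop
endfacet
facet normal -0.218 0.120 0.969
outer loop
vertex -2.545 -2.69 4.231
vertex -1.53 -2.912 4.487
vertex -1.671 -1.251 4.249
endloop
endfacet
facet normal -0.060 -0.860 -0.506
outer loop
vertex -1.53 -2.912 4.487
vertex -1.749 -2.369 3.591
vertex -0.735 -2.591 3.847
endloop
endfacet
facet normal 0.578 0.164 0.800
outer loop
vertex -1.53 -2.912 4.487
vertex -0.735 -2.591 3.847
vertex -1.671 -1.251 4.249
endloop
endfacet
facet normal -0.061 -0.861 -0.506
outer loop
vertex -0.735 -2.591 3.847
vertex -1.749 -2.369 3.591
vertex -0.954 -2.049 2.951
endloop
endfacet
facet normal 0.831 0.543 0.125
outer loop
vertex -0.735 -2.591 3.847
vertex -0.954 -2.049 2.951
vertex -1.671 -1.251 4.249
endloop
endfacet
facet normal -0.424 0.593 0.684
outer loop
vertex -3.657 -2.923 -1.725
vertex -3.149 -3.373 -1.02
vertex -2.775 -2.589 -1.468
endloop
endfacet
facet normal -0.368 0.928 0.056
outer loop
vertex -3.657 -2.923 -1.725
vertex -2.775 -2.589 -1.468
vertex -3.025 -2.631 -2.412
endloop
endfacet
facet normal -0.720 0.544 -0.431
outer loop
vertex -3.657 -2.923 -1.725
vertex -3.025 -2.631 -2.412
vertex -3.555 -3.441 -2.548
endloop
endfacet
facet normal -0.994 -0.029 -0.105
outer loop
vertex -3.657 -2.923 -1.725
vertex -3.555 -3.441 -2.548
vertex -3.632 -3.9 -1.688
endloop
endfacet
facet normal -0.811 0.001 0.585
outer loop
vertex -3.657 -2.923 -1.725
vertex -3.632 -3.9 -1.688
vertex -3.149 -3.373 -1.02
endloop
endfacet
facet normal 0.321 0.939 -0.127
outer loop
vertex -3.025 -2.631 -2.412
vertex -2.775 -2.589 -1.468
vertex -2.128 -2.9 -2.132
endloop
endfacet
facet normal 0.231 0.397 0.888
outer loop
vertex -2.775 -2.589 -1.468
vertex -3.149 -3.373 -1.02
vertex -2.205 -3.359 -1.272
endloop
endfacet
facet normal -0.395 -0.560 0.728
outer loop
vertex -3.149 -3.373 -1.02
vertex -3.632 -3.9 -1.688
vertex -2.735 -4.169 -1.408
endloop
endfacet
facet normal -0.691 -0.610 -0.388
outer loop
vertex -3.632 -3.9 -1.688
vertex -3.555 -3.441 -2.548
vertex -2.985 -4.211 -2.352
endloop
endfacet
facet normal -0.249 0.317 -0.915
outer loop
vertex -3.555 -3.441 -2.548
vertex -3.025 -2.631 -2.412
vertex -2.611 -3.427 -2.8
endloop
endfacet
facet normal 0.994 0.029 0.105
outer loop
vertex -2.103 -3.877 -2.095
vertex -2.128 -2.9 -2.132
vertex -2.205 -3.359 -1.272
endloop
endfacet
facet normal 0.720 -0.544 0.431
outer loop
vertex -2.103 -3.877 -2.095
vertex -2.205 -3.359 -1.272
vertex -2.735 -4.169 -1.408
endloop
endfacet
facet normal 0.368 -0.928 -0.056
outer loop
vertex -2.103 -3.877 -2.095
vertex -2.735 -4.169 -1.408
vertex -2.985 -4.211 -2.352
endloop
endfacet
facet normal 0.424 -0.593 -0.684
outer loop
vertex -2.103 -3.877 -2.095
vertex -2.985 -4.211 -2.352
vertex -2.611 -3.427 -2.8
endloop
endfacet
facet normal 0.811 -0.001 -0.585
outer loop
vertex -2.103 -3.877 -2.095
vertex -2.611 -3.427 -2.8
vertex -2.128 -2.9 -2.132
endloop
endfacet
facet normal 0.691 0.610 0.388
outer loop
vertex -2.205 -3.359 -1.272
vertex -2.128 -2.9 -2.132
vertex -2.775 -2.589 -1.468
endloop
endfacet
facet normal 0.249 -0.317 0.915
outer loop
vertex -2.735 -4.169 -1.408
vertex -2.205 -3.359 -1.272
vertex -3.149 -3.373 -1.02
endloop
endfacet
facet normal -0.321 -0.939 0.127
outer loop
vertex -2.985 -4.211 -2.352
vertex -2.735 -4.169 -1.408
vertex -3.632 -3.9 -1.688
endloop
endfacet
facet normal -0.231 -0.397 -0.888
outer loop
vertex -2.611 -3.427 -2.8
vertex -2.985 -4.211 -2.352
vertex -3.555 -3.441 -2.548
endloop
endfacet
facet normal 0.395 0.560 -0.728
outer loop
vertex -2.128 -2.9 -2.132
vertex -2.611 -3.427 -2.8
vertex -3.025 -2.631 -2.412
endloop
endfacet

endsolid
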